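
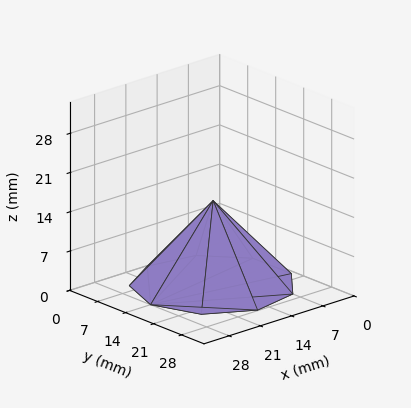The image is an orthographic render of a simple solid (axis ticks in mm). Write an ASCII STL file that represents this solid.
Reading the render: the shape is a regular 9-sided pyramid, base circumscribed radius ≈ 14 mm, apex at z ≈ 15 mm (dimensions read to the nearest mm from the axis ticks). For the STL, each face is triangulated and given an outward normal.

solid part
  facet normal 0.0000 0.0000 -1.0000
    outer loop
      vertex 16.4 27.8 0.0
      vertex 24.7 23.0 0.0
      vertex 28.0 14.0 0.0
    endloop
  endfacet
  facet normal 0.0000 0.0000 -1.0000
    outer loop
      vertex 7.0 26.1 0.0
      vertex 16.4 27.8 0.0
      vertex 28.0 14.0 0.0
    endloop
  endfacet
  facet normal 0.0000 0.0000 -1.0000
    outer loop
      vertex 0.8 18.8 0.0
      vertex 7.0 26.1 0.0
      vertex 28.0 14.0 0.0
    endloop
  endfacet
  facet normal 0.0000 0.0000 -1.0000
    outer loop
      vertex 0.8 9.2 0.0
      vertex 0.8 18.8 0.0
      vertex 28.0 14.0 0.0
    endloop
  endfacet
  facet normal 0.0000 0.0000 -1.0000
    outer loop
      vertex 7.0 1.9 0.0
      vertex 0.8 9.2 0.0
      vertex 28.0 14.0 0.0
    endloop
  endfacet
  facet normal 0.0000 0.0000 -1.0000
    outer loop
      vertex 16.4 0.2 0.0
      vertex 7.0 1.9 0.0
      vertex 28.0 14.0 0.0
    endloop
  endfacet
  facet normal 0.0000 0.0000 -1.0000
    outer loop
      vertex 24.7 5.0 0.0
      vertex 16.4 0.2 0.0
      vertex 28.0 14.0 0.0
    endloop
  endfacet
  facet normal 0.7061 0.2589 0.6591
    outer loop
      vertex 28.0 14.0 0.0
      vertex 24.7 23.0 0.0
      vertex 14.0 14.0 15.0
    endloop
  endfacet
  facet normal 0.3765 0.6510 0.6591
    outer loop
      vertex 24.7 23.0 0.0
      vertex 16.4 27.8 0.0
      vertex 14.0 14.0 15.0
    endloop
  endfacet
  facet normal -0.1338 0.7399 0.6593
    outer loop
      vertex 16.4 27.8 0.0
      vertex 7.0 26.1 0.0
      vertex 14.0 14.0 15.0
    endloop
  endfacet
  facet normal -0.5728 0.4865 0.6597
    outer loop
      vertex 7.0 26.1 0.0
      vertex 0.8 18.8 0.0
      vertex 14.0 14.0 15.0
    endloop
  endfacet
  facet normal -0.7507 0.0000 0.6606
    outer loop
      vertex 0.8 18.8 0.0
      vertex 0.8 9.2 0.0
      vertex 14.0 14.0 15.0
    endloop
  endfacet
  facet normal -0.5728 -0.4865 0.6597
    outer loop
      vertex 0.8 9.2 0.0
      vertex 7.0 1.9 0.0
      vertex 14.0 14.0 15.0
    endloop
  endfacet
  facet normal -0.1338 -0.7399 0.6593
    outer loop
      vertex 7.0 1.9 0.0
      vertex 16.4 0.2 0.0
      vertex 14.0 14.0 15.0
    endloop
  endfacet
  facet normal 0.3765 -0.6510 0.6591
    outer loop
      vertex 16.4 0.2 0.0
      vertex 24.7 5.0 0.0
      vertex 14.0 14.0 15.0
    endloop
  endfacet
  facet normal 0.7061 -0.2589 0.6591
    outer loop
      vertex 24.7 5.0 0.0
      vertex 28.0 14.0 0.0
      vertex 14.0 14.0 15.0
    endloop
  endfacet
endsolid part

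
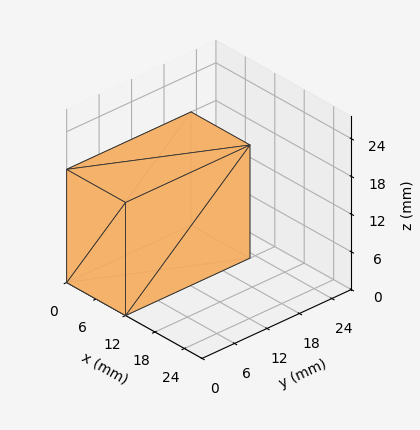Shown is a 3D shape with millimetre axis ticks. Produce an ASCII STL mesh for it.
Reading the render: the shape is a rectangular box, roughly 12 × 23 mm footprint and 18 mm tall (dimensions read to the nearest mm from the axis ticks). For the STL, each face is triangulated and given an outward normal.

solid part
  facet normal 0.0000 0.0000 -1.0000
    outer loop
      vertex 12.000 23.000 0.000
      vertex 12.000 0.000 0.000
      vertex 0.000 0.000 0.000
    endloop
  endfacet
  facet normal 0.0000 0.0000 -1.0000
    outer loop
      vertex 0.000 23.000 0.000
      vertex 12.000 23.000 0.000
      vertex 0.000 0.000 0.000
    endloop
  endfacet
  facet normal 0.0000 0.0000 1.0000
    outer loop
      vertex 0.000 0.000 18.000
      vertex 12.000 0.000 18.000
      vertex 12.000 23.000 18.000
    endloop
  endfacet
  facet normal 0.0000 0.0000 1.0000
    outer loop
      vertex 0.000 0.000 18.000
      vertex 12.000 23.000 18.000
      vertex 0.000 23.000 18.000
    endloop
  endfacet
  facet normal 0.0000 -1.0000 0.0000
    outer loop
      vertex 0.000 0.000 0.000
      vertex 12.000 0.000 0.000
      vertex 12.000 0.000 18.000
    endloop
  endfacet
  facet normal 0.0000 -1.0000 0.0000
    outer loop
      vertex 0.000 0.000 0.000
      vertex 12.000 0.000 18.000
      vertex 0.000 0.000 18.000
    endloop
  endfacet
  facet normal 0.0000 1.0000 0.0000
    outer loop
      vertex 12.000 23.000 18.000
      vertex 12.000 23.000 0.000
      vertex 0.000 23.000 0.000
    endloop
  endfacet
  facet normal 0.0000 1.0000 0.0000
    outer loop
      vertex 0.000 23.000 18.000
      vertex 12.000 23.000 18.000
      vertex 0.000 23.000 0.000
    endloop
  endfacet
  facet normal -1.0000 0.0000 0.0000
    outer loop
      vertex 0.000 23.000 18.000
      vertex 0.000 23.000 0.000
      vertex 0.000 0.000 0.000
    endloop
  endfacet
  facet normal -1.0000 0.0000 0.0000
    outer loop
      vertex 0.000 0.000 18.000
      vertex 0.000 23.000 18.000
      vertex 0.000 0.000 0.000
    endloop
  endfacet
  facet normal 1.0000 0.0000 0.0000
    outer loop
      vertex 12.000 0.000 0.000
      vertex 12.000 23.000 0.000
      vertex 12.000 23.000 18.000
    endloop
  endfacet
  facet normal 1.0000 0.0000 0.0000
    outer loop
      vertex 12.000 0.000 0.000
      vertex 12.000 23.000 18.000
      vertex 12.000 0.000 18.000
    endloop
  endfacet
endsolid part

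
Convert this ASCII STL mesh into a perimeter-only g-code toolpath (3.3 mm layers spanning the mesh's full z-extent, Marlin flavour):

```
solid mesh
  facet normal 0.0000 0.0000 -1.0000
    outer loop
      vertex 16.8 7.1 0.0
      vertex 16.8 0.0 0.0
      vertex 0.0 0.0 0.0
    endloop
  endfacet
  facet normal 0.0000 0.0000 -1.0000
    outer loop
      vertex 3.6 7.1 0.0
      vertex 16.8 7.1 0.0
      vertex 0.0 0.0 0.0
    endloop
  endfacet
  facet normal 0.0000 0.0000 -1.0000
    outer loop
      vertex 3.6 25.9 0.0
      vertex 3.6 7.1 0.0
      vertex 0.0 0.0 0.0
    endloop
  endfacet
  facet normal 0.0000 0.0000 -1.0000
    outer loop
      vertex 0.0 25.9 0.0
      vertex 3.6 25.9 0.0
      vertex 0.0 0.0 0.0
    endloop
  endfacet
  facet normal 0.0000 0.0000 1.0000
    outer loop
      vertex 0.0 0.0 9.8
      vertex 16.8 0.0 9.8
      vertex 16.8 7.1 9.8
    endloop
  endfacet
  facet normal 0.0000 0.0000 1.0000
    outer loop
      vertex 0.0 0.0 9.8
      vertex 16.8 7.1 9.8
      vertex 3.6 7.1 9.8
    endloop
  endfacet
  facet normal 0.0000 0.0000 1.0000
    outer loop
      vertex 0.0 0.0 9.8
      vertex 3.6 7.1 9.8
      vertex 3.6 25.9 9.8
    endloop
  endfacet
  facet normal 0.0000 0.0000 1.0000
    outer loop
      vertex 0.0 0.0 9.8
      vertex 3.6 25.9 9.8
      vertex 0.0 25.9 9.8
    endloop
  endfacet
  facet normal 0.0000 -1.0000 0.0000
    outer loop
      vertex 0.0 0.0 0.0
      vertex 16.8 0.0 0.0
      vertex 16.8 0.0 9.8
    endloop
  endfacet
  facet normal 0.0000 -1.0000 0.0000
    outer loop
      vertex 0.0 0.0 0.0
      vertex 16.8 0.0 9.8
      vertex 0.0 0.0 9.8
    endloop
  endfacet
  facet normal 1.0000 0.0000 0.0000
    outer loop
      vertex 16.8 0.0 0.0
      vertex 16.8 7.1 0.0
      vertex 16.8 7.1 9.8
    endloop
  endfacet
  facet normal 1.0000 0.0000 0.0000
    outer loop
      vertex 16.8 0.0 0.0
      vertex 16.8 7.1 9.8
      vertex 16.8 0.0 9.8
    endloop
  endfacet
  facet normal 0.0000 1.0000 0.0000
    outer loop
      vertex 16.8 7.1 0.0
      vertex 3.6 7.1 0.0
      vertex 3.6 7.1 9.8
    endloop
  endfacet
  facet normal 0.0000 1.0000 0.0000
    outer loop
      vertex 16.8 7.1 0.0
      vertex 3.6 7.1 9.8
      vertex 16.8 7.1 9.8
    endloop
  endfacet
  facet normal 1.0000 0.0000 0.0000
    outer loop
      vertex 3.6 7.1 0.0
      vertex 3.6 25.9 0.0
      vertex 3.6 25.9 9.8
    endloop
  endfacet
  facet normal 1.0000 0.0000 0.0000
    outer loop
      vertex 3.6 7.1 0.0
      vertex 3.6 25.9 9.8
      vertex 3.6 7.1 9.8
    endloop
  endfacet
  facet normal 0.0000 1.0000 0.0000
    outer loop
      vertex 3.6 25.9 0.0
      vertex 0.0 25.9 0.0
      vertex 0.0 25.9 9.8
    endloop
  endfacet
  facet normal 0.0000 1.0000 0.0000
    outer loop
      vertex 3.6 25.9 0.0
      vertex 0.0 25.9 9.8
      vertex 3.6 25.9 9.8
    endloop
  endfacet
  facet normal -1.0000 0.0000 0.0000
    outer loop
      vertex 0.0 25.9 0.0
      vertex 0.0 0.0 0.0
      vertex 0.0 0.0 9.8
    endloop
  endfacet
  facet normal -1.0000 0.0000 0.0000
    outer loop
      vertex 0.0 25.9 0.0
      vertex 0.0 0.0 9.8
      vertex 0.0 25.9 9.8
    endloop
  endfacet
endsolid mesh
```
; perimeter-only toolpath
G21 ; units = mm
G90 ; absolute positioning
G28 ; home
; layer 1
G0 Z3.3
G0 X0.0 Y0.0
G1 X16.8 Y0.0
G1 X16.8 Y7.1
G1 X3.6 Y7.1
G1 X3.6 Y25.9
G1 X0.0 Y25.9
G1 X0.0 Y0.0
; layer 2
G0 Z6.5
G0 X0.0 Y0.0
G1 X16.8 Y0.0
G1 X16.8 Y7.1
G1 X3.6 Y7.1
G1 X3.6 Y25.9
G1 X0.0 Y25.9
G1 X0.0 Y0.0
; layer 3
G0 Z9.8
G0 X0.0 Y0.0
G1 X16.8 Y0.0
G1 X16.8 Y7.1
G1 X3.6 Y7.1
G1 X3.6 Y25.9
G1 X0.0 Y25.9
G1 X0.0 Y0.0
M2 ; end

The solid is an L-shaped prism: outer 16.8 × 25.9 mm, arm thicknesses ≈ 7.1 mm (horizontal) and 3.6 mm (vertical), extruded 9.8 mm in z. Slicing at Δz = 3.3 mm — 3 equal slices spanning the solid's height, so layer i sits at z = i·h/3 — gives 3 non-empty perimeters. Each is a 6-segment closed polygon; G0 lifts to the layer z and rapids to the start vertex, then G1 traces the edges.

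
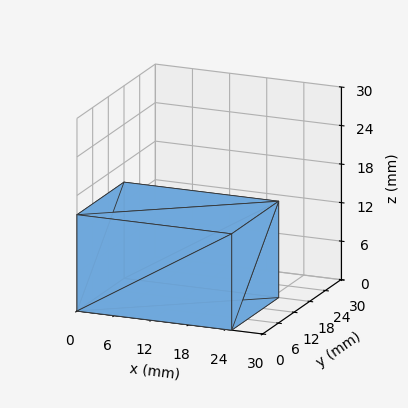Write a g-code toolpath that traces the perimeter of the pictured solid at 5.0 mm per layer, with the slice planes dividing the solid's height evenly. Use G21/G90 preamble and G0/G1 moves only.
Reading the render: the shape is a rectangular box, roughly 25 × 18 mm footprint and 15 mm tall (dimensions read to the nearest mm from the axis ticks). For the g-code, the solid's height is divided into equal slices at the stated Δz and each level perimeter traced with G1 moves after a G0 lift.

; perimeter-only toolpath
G21 ; units = mm
G90 ; absolute positioning
G28 ; home
; layer 1
G0 Z5.0
G0 X0.0 Y0.0
G1 X25.0 Y0.0
G1 X25.0 Y18.0
G1 X0.0 Y18.0
G1 X0.0 Y0.0
; layer 2
G0 Z10.0
G0 X0.0 Y0.0
G1 X25.0 Y0.0
G1 X25.0 Y18.0
G1 X0.0 Y18.0
G1 X0.0 Y0.0
; layer 3
G0 Z15.0
G0 X0.0 Y0.0
G1 X25.0 Y0.0
G1 X25.0 Y18.0
G1 X0.0 Y18.0
G1 X0.0 Y0.0
M2 ; end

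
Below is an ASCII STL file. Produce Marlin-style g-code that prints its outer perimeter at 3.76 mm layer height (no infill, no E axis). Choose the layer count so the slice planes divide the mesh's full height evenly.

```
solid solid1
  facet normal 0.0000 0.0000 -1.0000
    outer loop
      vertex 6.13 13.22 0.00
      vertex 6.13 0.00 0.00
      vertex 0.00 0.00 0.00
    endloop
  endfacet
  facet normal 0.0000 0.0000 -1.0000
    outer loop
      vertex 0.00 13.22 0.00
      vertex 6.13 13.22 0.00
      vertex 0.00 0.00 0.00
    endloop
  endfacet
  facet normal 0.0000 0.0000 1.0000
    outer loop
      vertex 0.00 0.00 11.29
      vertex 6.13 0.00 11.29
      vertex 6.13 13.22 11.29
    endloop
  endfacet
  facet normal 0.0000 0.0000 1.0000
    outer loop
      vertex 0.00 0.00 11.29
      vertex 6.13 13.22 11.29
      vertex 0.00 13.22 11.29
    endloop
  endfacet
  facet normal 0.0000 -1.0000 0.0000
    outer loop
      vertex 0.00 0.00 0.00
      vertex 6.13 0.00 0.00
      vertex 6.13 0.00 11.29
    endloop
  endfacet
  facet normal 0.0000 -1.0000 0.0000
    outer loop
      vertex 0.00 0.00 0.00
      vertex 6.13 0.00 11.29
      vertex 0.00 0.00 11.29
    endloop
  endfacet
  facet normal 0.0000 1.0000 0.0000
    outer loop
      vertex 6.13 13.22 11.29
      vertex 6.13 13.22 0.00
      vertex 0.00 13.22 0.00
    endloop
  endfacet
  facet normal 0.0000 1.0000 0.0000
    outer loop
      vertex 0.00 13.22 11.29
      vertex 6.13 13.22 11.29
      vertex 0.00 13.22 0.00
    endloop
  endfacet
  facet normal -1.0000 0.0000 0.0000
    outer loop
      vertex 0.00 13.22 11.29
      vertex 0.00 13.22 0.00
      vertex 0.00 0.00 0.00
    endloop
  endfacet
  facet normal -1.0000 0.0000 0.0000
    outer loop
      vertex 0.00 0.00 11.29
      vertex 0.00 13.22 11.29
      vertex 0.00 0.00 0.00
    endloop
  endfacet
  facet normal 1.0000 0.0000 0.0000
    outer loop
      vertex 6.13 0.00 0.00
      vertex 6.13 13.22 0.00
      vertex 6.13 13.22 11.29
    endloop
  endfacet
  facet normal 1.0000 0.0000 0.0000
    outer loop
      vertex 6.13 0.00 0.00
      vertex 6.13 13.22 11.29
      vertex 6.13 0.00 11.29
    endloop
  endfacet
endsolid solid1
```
; perimeter-only toolpath
G21 ; units = mm
G90 ; absolute positioning
G28 ; home
; layer 1
G0 Z3.76
G0 X0.00 Y0.00
G1 X6.13 Y0.00
G1 X6.13 Y13.22
G1 X0.00 Y13.22
G1 X0.00 Y0.00
; layer 2
G0 Z7.53
G0 X0.00 Y0.00
G1 X6.13 Y0.00
G1 X6.13 Y13.22
G1 X0.00 Y13.22
G1 X0.00 Y0.00
; layer 3
G0 Z11.29
G0 X0.00 Y0.00
G1 X6.13 Y0.00
G1 X6.13 Y13.22
G1 X0.00 Y13.22
G1 X0.00 Y0.00
M2 ; end

The solid is a rectangular box, roughly 6.13 × 13.2 mm footprint and 11.3 mm tall. Slicing at Δz = 3.76 mm — 3 equal slices spanning the solid's height, so layer i sits at z = i·h/3 — gives 3 non-empty perimeters. Each is a 4-segment closed polygon; G0 lifts to the layer z and rapids to the start vertex, then G1 traces the edges.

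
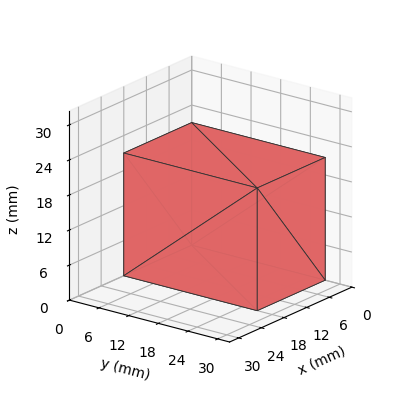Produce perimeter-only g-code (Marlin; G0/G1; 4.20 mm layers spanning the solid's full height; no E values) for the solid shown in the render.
Reading the render: the shape is a rectangular box, roughly 18 × 27 mm footprint and 21 mm tall (dimensions read to the nearest mm from the axis ticks). For the g-code, the solid's height is divided into equal slices at the stated Δz and each level perimeter traced with G1 moves after a G0 lift.

; perimeter-only toolpath
G21 ; units = mm
G90 ; absolute positioning
G28 ; home
; layer 1
G0 Z4.20
G0 X0.00 Y0.00
G1 X18.00 Y0.00
G1 X18.00 Y27.00
G1 X0.00 Y27.00
G1 X0.00 Y0.00
; layer 2
G0 Z8.40
G0 X0.00 Y0.00
G1 X18.00 Y0.00
G1 X18.00 Y27.00
G1 X0.00 Y27.00
G1 X0.00 Y0.00
; layer 3
G0 Z12.60
G0 X0.00 Y0.00
G1 X18.00 Y0.00
G1 X18.00 Y27.00
G1 X0.00 Y27.00
G1 X0.00 Y0.00
; layer 4
G0 Z16.80
G0 X0.00 Y0.00
G1 X18.00 Y0.00
G1 X18.00 Y27.00
G1 X0.00 Y27.00
G1 X0.00 Y0.00
; layer 5
G0 Z21.00
G0 X0.00 Y0.00
G1 X18.00 Y0.00
G1 X18.00 Y27.00
G1 X0.00 Y27.00
G1 X0.00 Y0.00
M2 ; end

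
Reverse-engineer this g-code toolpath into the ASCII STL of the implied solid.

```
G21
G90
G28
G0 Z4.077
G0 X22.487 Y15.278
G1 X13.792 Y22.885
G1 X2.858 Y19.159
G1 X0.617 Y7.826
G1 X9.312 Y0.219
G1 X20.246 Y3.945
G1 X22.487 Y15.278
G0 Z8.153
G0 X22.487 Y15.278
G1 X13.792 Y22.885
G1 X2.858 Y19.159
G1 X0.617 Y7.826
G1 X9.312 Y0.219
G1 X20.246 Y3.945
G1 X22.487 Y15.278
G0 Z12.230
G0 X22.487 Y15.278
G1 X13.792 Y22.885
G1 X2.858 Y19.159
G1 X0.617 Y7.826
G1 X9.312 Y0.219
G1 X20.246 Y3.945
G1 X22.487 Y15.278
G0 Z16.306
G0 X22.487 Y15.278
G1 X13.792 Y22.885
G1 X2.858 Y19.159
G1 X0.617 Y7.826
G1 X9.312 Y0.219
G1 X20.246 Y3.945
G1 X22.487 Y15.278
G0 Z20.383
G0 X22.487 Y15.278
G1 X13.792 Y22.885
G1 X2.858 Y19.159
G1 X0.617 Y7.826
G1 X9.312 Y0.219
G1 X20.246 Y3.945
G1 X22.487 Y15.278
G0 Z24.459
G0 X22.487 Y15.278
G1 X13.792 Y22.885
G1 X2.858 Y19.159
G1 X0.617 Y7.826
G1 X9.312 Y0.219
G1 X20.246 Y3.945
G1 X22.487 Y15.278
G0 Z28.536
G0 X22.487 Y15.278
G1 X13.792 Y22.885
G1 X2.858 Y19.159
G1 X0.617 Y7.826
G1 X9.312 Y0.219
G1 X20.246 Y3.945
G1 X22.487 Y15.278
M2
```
solid part
  facet normal 0.0000 0.0000 -1.0000
    outer loop
      vertex 2.858 19.159 0.000
      vertex 13.792 22.885 0.000
      vertex 22.487 15.278 0.000
    endloop
  endfacet
  facet normal 0.0000 0.0000 -1.0000
    outer loop
      vertex 0.617 7.826 0.000
      vertex 2.858 19.159 0.000
      vertex 22.487 15.278 0.000
    endloop
  endfacet
  facet normal 0.0000 0.0000 -1.0000
    outer loop
      vertex 9.312 0.219 0.000
      vertex 0.617 7.826 0.000
      vertex 22.487 15.278 0.000
    endloop
  endfacet
  facet normal 0.0000 0.0000 -1.0000
    outer loop
      vertex 20.246 3.945 0.000
      vertex 9.312 0.219 0.000
      vertex 22.487 15.278 0.000
    endloop
  endfacet
  facet normal 0.0000 0.0000 1.0000
    outer loop
      vertex 22.487 15.278 28.536
      vertex 13.792 22.885 28.536
      vertex 2.858 19.159 28.536
    endloop
  endfacet
  facet normal 0.0000 0.0000 1.0000
    outer loop
      vertex 22.487 15.278 28.536
      vertex 2.858 19.159 28.536
      vertex 0.617 7.826 28.536
    endloop
  endfacet
  facet normal 0.0000 0.0000 1.0000
    outer loop
      vertex 22.487 15.278 28.536
      vertex 0.617 7.826 28.536
      vertex 9.312 0.219 28.536
    endloop
  endfacet
  facet normal 0.0000 0.0000 1.0000
    outer loop
      vertex 22.487 15.278 28.536
      vertex 9.312 0.219 28.536
      vertex 20.246 3.945 28.536
    endloop
  endfacet
  facet normal 0.6584 0.7526 0.0000
    outer loop
      vertex 22.487 15.278 0.000
      vertex 13.792 22.885 0.000
      vertex 13.792 22.885 28.536
    endloop
  endfacet
  facet normal 0.6584 0.7526 0.0000
    outer loop
      vertex 22.487 15.278 0.000
      vertex 13.792 22.885 28.536
      vertex 22.487 15.278 28.536
    endloop
  endfacet
  facet normal -0.3226 0.9465 0.0000
    outer loop
      vertex 13.792 22.885 0.000
      vertex 2.858 19.159 0.000
      vertex 2.858 19.159 28.536
    endloop
  endfacet
  facet normal -0.3226 0.9465 0.0000
    outer loop
      vertex 13.792 22.885 0.000
      vertex 2.858 19.159 28.536
      vertex 13.792 22.885 28.536
    endloop
  endfacet
  facet normal -0.9810 0.1940 0.0000
    outer loop
      vertex 2.858 19.159 0.000
      vertex 0.617 7.826 0.000
      vertex 0.617 7.826 28.536
    endloop
  endfacet
  facet normal -0.9810 0.1940 0.0000
    outer loop
      vertex 2.858 19.159 0.000
      vertex 0.617 7.826 28.536
      vertex 2.858 19.159 28.536
    endloop
  endfacet
  facet normal -0.6584 -0.7526 0.0000
    outer loop
      vertex 0.617 7.826 0.000
      vertex 9.312 0.219 0.000
      vertex 9.312 0.219 28.536
    endloop
  endfacet
  facet normal -0.6584 -0.7526 0.0000
    outer loop
      vertex 0.617 7.826 0.000
      vertex 9.312 0.219 28.536
      vertex 0.617 7.826 28.536
    endloop
  endfacet
  facet normal 0.3226 -0.9465 0.0000
    outer loop
      vertex 9.312 0.219 0.000
      vertex 20.246 3.945 0.000
      vertex 20.246 3.945 28.536
    endloop
  endfacet
  facet normal 0.3226 -0.9465 0.0000
    outer loop
      vertex 9.312 0.219 0.000
      vertex 20.246 3.945 28.536
      vertex 9.312 0.219 28.536
    endloop
  endfacet
  facet normal 0.9810 -0.1940 0.0000
    outer loop
      vertex 20.246 3.945 0.000
      vertex 22.487 15.278 0.000
      vertex 22.487 15.278 28.536
    endloop
  endfacet
  facet normal 0.9810 -0.1940 0.0000
    outer loop
      vertex 20.246 3.945 0.000
      vertex 22.487 15.278 28.536
      vertex 20.246 3.945 28.536
    endloop
  endfacet
endsolid part

The G0 Z moves step by Δz≈4.077 mm. Every layer's G1 loop is the same polygon, so the solid is a straight extrusion of it from z=0 to z≈28.5. Closing with flat bottom and top caps and triangulating gives 20 facets — a regular 6-sided prism (a cylinder approximated with 6 flat sides), circumscribed radius ≈ 11.6 mm, height ≈ 28.5 mm.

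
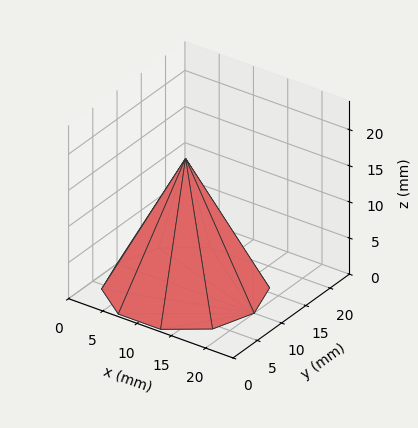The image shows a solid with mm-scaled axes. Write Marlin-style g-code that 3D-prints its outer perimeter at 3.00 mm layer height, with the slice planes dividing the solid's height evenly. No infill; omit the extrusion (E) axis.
Reading the render: the shape is a regular 10-sided pyramid, base circumscribed radius ≈ 10 mm, apex at z ≈ 18 mm (dimensions read to the nearest mm from the axis ticks). For the g-code, the solid's height is divided into equal slices at the stated Δz and each level perimeter traced with G1 moves after a G0 lift.

; perimeter-only toolpath
G21 ; units = mm
G90 ; absolute positioning
G28 ; home
; layer 1
G0 Z3.00
G0 X18.33 Y10.00
G1 X16.74 Y14.90
G1 X12.57 Y17.93
G1 X7.42 Y17.93
G1 X3.26 Y14.90
G1 X1.67 Y10.00
G1 X3.26 Y5.10
G1 X7.42 Y2.07
G1 X12.57 Y2.07
G1 X16.74 Y5.10
G1 X18.33 Y10.00
; layer 2
G0 Z6.00
G0 X16.67 Y10.00
G1 X15.39 Y13.92
G1 X12.06 Y16.34
G1 X7.94 Y16.34
G1 X4.61 Y13.92
G1 X3.33 Y10.00
G1 X4.61 Y6.08
G1 X7.94 Y3.66
G1 X12.06 Y3.66
G1 X15.39 Y6.08
G1 X16.67 Y10.00
; layer 3
G0 Z9.00
G0 X15.00 Y10.00
G1 X14.04 Y12.94
G1 X11.54 Y14.76
G1 X8.46 Y14.76
G1 X5.96 Y12.94
G1 X5.00 Y10.00
G1 X5.96 Y7.06
G1 X8.46 Y5.25
G1 X11.54 Y5.25
G1 X14.04 Y7.06
G1 X15.00 Y10.00
; layer 4
G0 Z12.00
G0 X13.33 Y10.00
G1 X12.70 Y11.96
G1 X11.03 Y13.17
G1 X8.97 Y13.17
G1 X7.30 Y11.96
G1 X6.67 Y10.00
G1 X7.30 Y8.04
G1 X8.97 Y6.83
G1 X11.03 Y6.83
G1 X12.70 Y8.04
G1 X13.33 Y10.00
; layer 5
G0 Z15.00
G0 X11.67 Y10.00
G1 X11.35 Y10.98
G1 X10.52 Y11.59
G1 X9.48 Y11.59
G1 X8.65 Y10.98
G1 X8.33 Y10.00
G1 X8.65 Y9.02
G1 X9.48 Y8.42
G1 X10.52 Y8.42
G1 X11.35 Y9.02
G1 X11.67 Y10.00
M2 ; end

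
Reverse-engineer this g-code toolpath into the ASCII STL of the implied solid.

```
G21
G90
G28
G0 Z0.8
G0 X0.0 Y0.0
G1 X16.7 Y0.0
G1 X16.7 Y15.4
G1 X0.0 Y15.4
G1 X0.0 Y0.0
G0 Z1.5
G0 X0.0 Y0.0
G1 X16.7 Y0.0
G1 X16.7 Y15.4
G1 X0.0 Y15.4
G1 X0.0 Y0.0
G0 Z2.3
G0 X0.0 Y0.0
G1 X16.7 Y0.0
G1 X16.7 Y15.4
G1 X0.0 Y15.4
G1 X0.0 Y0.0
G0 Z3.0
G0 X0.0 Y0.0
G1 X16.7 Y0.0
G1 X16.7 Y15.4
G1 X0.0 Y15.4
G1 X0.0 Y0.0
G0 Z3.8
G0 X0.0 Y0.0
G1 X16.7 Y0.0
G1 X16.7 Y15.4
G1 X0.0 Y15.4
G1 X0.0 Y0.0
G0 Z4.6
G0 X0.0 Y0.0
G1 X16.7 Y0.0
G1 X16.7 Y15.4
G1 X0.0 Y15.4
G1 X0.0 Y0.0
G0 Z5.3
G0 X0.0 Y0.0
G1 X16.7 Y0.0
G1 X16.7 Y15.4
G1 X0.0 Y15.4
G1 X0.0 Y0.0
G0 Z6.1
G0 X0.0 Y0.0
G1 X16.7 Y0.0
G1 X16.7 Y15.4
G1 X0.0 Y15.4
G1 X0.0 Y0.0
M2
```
solid part
  facet normal 0.0000 0.0000 -1.0000
    outer loop
      vertex 16.7 15.4 0.0
      vertex 16.7 0.0 0.0
      vertex 0.0 0.0 0.0
    endloop
  endfacet
  facet normal 0.0000 0.0000 -1.0000
    outer loop
      vertex 0.0 15.4 0.0
      vertex 16.7 15.4 0.0
      vertex 0.0 0.0 0.0
    endloop
  endfacet
  facet normal 0.0000 0.0000 1.0000
    outer loop
      vertex 0.0 0.0 6.1
      vertex 16.7 0.0 6.1
      vertex 16.7 15.4 6.1
    endloop
  endfacet
  facet normal 0.0000 0.0000 1.0000
    outer loop
      vertex 0.0 0.0 6.1
      vertex 16.7 15.4 6.1
      vertex 0.0 15.4 6.1
    endloop
  endfacet
  facet normal 0.0000 -1.0000 0.0000
    outer loop
      vertex 0.0 0.0 0.0
      vertex 16.7 0.0 0.0
      vertex 16.7 0.0 6.1
    endloop
  endfacet
  facet normal 0.0000 -1.0000 0.0000
    outer loop
      vertex 0.0 0.0 0.0
      vertex 16.7 0.0 6.1
      vertex 0.0 0.0 6.1
    endloop
  endfacet
  facet normal 0.0000 1.0000 0.0000
    outer loop
      vertex 16.7 15.4 6.1
      vertex 16.7 15.4 0.0
      vertex 0.0 15.4 0.0
    endloop
  endfacet
  facet normal 0.0000 1.0000 0.0000
    outer loop
      vertex 0.0 15.4 6.1
      vertex 16.7 15.4 6.1
      vertex 0.0 15.4 0.0
    endloop
  endfacet
  facet normal -1.0000 0.0000 0.0000
    outer loop
      vertex 0.0 15.4 6.1
      vertex 0.0 15.4 0.0
      vertex 0.0 0.0 0.0
    endloop
  endfacet
  facet normal -1.0000 0.0000 0.0000
    outer loop
      vertex 0.0 0.0 6.1
      vertex 0.0 15.4 6.1
      vertex 0.0 0.0 0.0
    endloop
  endfacet
  facet normal 1.0000 0.0000 0.0000
    outer loop
      vertex 16.7 0.0 0.0
      vertex 16.7 15.4 0.0
      vertex 16.7 15.4 6.1
    endloop
  endfacet
  facet normal 1.0000 0.0000 0.0000
    outer loop
      vertex 16.7 0.0 0.0
      vertex 16.7 15.4 6.1
      vertex 16.7 0.0 6.1
    endloop
  endfacet
endsolid part

The G0 Z moves step by Δz≈0.8 mm. Every layer's G1 loop is the same polygon, so the solid is a straight extrusion of it from z=0 to z≈6.1. Closing with flat bottom and top caps and triangulating gives 12 facets — a rectangular box, roughly 16.7 × 15.4 mm footprint and 6.1 mm tall.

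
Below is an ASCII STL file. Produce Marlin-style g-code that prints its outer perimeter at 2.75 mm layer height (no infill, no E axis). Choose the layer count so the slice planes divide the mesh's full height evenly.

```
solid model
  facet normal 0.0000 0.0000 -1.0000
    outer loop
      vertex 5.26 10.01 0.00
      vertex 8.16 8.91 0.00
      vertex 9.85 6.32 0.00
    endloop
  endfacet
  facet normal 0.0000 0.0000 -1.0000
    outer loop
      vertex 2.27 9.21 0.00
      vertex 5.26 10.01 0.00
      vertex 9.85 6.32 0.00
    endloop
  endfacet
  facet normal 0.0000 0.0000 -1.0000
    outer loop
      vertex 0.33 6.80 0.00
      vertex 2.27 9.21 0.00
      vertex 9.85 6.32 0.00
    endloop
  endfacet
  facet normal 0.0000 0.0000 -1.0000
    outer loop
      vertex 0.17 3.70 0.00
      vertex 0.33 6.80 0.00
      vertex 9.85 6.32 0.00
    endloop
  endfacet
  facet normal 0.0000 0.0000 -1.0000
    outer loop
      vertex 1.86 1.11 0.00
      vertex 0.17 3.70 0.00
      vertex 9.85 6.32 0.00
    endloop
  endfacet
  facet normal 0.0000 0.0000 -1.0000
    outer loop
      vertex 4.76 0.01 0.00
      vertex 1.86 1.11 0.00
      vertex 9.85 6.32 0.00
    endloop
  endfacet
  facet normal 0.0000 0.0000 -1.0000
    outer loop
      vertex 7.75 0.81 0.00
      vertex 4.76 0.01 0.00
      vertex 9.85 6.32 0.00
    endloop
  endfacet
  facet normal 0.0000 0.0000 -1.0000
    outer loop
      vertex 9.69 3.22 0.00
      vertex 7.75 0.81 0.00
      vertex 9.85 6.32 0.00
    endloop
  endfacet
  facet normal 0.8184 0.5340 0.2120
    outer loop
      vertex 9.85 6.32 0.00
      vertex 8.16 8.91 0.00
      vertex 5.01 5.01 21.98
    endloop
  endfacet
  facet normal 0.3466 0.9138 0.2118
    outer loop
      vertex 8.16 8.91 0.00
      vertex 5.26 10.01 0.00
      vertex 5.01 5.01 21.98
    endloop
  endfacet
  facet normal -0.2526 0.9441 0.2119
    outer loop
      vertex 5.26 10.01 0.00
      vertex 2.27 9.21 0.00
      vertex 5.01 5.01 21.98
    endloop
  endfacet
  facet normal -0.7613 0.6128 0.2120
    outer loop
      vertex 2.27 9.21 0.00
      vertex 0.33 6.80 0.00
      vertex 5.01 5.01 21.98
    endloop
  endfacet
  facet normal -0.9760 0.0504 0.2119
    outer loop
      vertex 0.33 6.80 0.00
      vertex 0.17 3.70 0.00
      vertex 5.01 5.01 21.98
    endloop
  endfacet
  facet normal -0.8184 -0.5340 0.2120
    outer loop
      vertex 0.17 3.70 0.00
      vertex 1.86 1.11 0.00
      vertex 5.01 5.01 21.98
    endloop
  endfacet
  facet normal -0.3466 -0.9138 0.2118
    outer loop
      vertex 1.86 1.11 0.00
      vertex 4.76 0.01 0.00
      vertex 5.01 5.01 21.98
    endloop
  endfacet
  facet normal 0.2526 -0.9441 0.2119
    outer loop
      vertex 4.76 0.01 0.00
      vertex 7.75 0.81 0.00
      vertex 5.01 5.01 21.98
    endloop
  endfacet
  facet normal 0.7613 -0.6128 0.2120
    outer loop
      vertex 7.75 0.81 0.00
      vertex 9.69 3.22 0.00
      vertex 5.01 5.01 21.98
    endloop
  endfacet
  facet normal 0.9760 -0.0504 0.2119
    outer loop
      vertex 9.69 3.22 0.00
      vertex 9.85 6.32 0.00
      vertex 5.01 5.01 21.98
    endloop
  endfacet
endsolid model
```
; perimeter-only toolpath
G21 ; units = mm
G90 ; absolute positioning
G28 ; home
; layer 1
G0 Z2.75
G0 X9.25 Y6.16
G1 X7.77 Y8.42
G1 X5.23 Y9.38
G1 X2.61 Y8.69
G1 X0.92 Y6.58
G1 X0.78 Y3.86
G1 X2.25 Y1.60
G1 X4.79 Y0.64
G1 X7.41 Y1.33
G1 X9.11 Y3.44
G1 X9.25 Y6.16
; layer 2
G0 Z5.50
G0 X8.64 Y5.99
G1 X7.37 Y7.94
G1 X5.20 Y8.76
G1 X2.96 Y8.16
G1 X1.50 Y6.35
G1 X1.38 Y4.03
G1 X2.65 Y2.08
G1 X4.82 Y1.26
G1 X7.06 Y1.86
G1 X8.52 Y3.67
G1 X8.64 Y5.99
; layer 3
G0 Z8.24
G0 X8.04 Y5.83
G1 X6.98 Y7.45
G1 X5.17 Y8.13
G1 X3.30 Y7.64
G1 X2.08 Y6.13
G1 X1.98 Y4.19
G1 X3.04 Y2.57
G1 X4.85 Y1.89
G1 X6.72 Y2.38
G1 X7.93 Y3.89
G1 X8.04 Y5.83
; layer 4
G0 Z10.99
G0 X7.43 Y5.67
G1 X6.58 Y6.96
G1 X5.13 Y7.51
G1 X3.64 Y7.11
G1 X2.67 Y5.90
G1 X2.59 Y4.36
G1 X3.44 Y3.06
G1 X4.88 Y2.51
G1 X6.38 Y2.91
G1 X7.35 Y4.12
G1 X7.43 Y5.67
; layer 5
G0 Z13.74
G0 X6.82 Y5.50
G1 X6.19 Y6.47
G1 X5.10 Y6.88
G1 X3.98 Y6.58
G1 X3.25 Y5.68
G1 X3.19 Y4.52
G1 X3.83 Y3.55
G1 X4.92 Y3.13
G1 X6.04 Y3.43
G1 X6.76 Y4.34
G1 X6.82 Y5.50
; layer 6
G0 Z16.48
G0 X6.22 Y5.34
G1 X5.80 Y5.98
G1 X5.07 Y6.26
G1 X4.33 Y6.06
G1 X3.84 Y5.46
G1 X3.80 Y4.68
G1 X4.22 Y4.04
G1 X4.95 Y3.76
G1 X5.70 Y3.96
G1 X6.18 Y4.56
G1 X6.22 Y5.34
; layer 7
G0 Z19.23
G0 X5.61 Y5.17
G1 X5.40 Y5.50
G1 X5.04 Y5.63
G1 X4.67 Y5.53
G1 X4.42 Y5.23
G1 X4.41 Y4.85
G1 X4.62 Y4.52
G1 X4.98 Y4.38
G1 X5.35 Y4.49
G1 X5.59 Y4.79
G1 X5.61 Y5.17
M2 ; end

The solid is a regular 10-sided pyramid, base circumscribed radius ≈ 5.01 mm, apex at z ≈ 22 mm. Slicing at Δz = 2.75 mm — 8 equal slices spanning the solid's height, so layer i sits at z = i·h/8 — gives 7 non-empty perimeters. Each is a 10-segment closed polygon; G0 lifts to the layer z and rapids to the start vertex, then G1 traces the edges. The cross-section shrinks linearly with z (the slice at the apex is degenerate and omitted).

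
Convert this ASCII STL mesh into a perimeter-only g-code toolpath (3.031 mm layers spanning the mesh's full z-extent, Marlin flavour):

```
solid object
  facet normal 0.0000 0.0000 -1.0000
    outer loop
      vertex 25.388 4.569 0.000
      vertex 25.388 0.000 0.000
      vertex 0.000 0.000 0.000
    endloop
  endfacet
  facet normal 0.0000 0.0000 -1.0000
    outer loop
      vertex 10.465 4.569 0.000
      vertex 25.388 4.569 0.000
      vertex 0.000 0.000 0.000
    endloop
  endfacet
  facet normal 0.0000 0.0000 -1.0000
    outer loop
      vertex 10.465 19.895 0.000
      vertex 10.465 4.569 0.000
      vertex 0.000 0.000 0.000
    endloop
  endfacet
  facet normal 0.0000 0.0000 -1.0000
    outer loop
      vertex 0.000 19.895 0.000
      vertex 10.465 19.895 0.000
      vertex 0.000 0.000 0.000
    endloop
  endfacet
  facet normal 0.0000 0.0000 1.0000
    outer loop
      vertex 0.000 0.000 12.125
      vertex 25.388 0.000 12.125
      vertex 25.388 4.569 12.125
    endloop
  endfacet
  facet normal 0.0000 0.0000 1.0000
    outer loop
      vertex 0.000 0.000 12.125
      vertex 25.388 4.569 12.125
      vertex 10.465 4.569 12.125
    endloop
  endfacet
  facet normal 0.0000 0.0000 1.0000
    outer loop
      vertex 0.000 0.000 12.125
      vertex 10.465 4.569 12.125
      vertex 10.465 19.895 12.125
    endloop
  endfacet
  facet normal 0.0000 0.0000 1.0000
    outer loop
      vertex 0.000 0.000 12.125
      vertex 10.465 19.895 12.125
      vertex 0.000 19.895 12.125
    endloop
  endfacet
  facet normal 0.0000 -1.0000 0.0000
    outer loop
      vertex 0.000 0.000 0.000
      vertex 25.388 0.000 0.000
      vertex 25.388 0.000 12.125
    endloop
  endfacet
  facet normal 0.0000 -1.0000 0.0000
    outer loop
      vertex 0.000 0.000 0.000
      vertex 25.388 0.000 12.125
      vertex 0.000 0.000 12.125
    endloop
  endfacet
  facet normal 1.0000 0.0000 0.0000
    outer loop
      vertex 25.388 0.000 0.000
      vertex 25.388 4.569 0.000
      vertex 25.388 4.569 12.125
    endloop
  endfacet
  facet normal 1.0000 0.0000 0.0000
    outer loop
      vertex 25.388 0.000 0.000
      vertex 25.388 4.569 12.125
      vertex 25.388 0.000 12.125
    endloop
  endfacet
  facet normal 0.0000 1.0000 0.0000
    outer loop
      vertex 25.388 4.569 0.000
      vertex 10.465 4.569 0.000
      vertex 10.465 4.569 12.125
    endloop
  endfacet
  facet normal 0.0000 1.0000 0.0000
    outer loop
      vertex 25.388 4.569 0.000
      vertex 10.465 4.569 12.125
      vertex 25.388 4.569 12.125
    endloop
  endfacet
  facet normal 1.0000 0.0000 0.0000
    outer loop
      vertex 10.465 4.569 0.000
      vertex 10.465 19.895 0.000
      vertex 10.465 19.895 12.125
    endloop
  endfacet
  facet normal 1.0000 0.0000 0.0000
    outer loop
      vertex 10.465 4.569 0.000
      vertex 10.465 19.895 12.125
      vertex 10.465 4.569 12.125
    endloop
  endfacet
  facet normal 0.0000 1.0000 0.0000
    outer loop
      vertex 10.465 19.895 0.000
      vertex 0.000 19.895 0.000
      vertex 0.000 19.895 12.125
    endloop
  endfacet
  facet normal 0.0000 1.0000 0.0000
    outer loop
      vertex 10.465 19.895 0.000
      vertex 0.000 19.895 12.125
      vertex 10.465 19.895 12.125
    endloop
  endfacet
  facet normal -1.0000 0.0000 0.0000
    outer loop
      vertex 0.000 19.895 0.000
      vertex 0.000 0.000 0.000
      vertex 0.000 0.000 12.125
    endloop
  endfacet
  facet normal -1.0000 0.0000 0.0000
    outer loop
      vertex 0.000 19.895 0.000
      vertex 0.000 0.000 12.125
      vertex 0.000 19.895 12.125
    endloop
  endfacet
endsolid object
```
; perimeter-only toolpath
G21 ; units = mm
G90 ; absolute positioning
G28 ; home
; layer 1
G0 Z3.031
G0 X0.000 Y0.000
G1 X25.388 Y0.000
G1 X25.388 Y4.569
G1 X10.465 Y4.569
G1 X10.465 Y19.895
G1 X0.000 Y19.895
G1 X0.000 Y0.000
; layer 2
G0 Z6.062
G0 X0.000 Y0.000
G1 X25.388 Y0.000
G1 X25.388 Y4.569
G1 X10.465 Y4.569
G1 X10.465 Y19.895
G1 X0.000 Y19.895
G1 X0.000 Y0.000
; layer 3
G0 Z9.094
G0 X0.000 Y0.000
G1 X25.388 Y0.000
G1 X25.388 Y4.569
G1 X10.465 Y4.569
G1 X10.465 Y19.895
G1 X0.000 Y19.895
G1 X0.000 Y0.000
; layer 4
G0 Z12.125
G0 X0.000 Y0.000
G1 X25.388 Y0.000
G1 X25.388 Y4.569
G1 X10.465 Y4.569
G1 X10.465 Y19.895
G1 X0.000 Y19.895
G1 X0.000 Y0.000
M2 ; end

The solid is an L-shaped prism: outer 25.4 × 19.9 mm, arm thicknesses ≈ 4.57 mm (horizontal) and 10.5 mm (vertical), extruded 12.1 mm in z. Slicing at Δz = 3.031 mm — 4 equal slices spanning the solid's height, so layer i sits at z = i·h/4 — gives 4 non-empty perimeters. Each is a 6-segment closed polygon; G0 lifts to the layer z and rapids to the start vertex, then G1 traces the edges.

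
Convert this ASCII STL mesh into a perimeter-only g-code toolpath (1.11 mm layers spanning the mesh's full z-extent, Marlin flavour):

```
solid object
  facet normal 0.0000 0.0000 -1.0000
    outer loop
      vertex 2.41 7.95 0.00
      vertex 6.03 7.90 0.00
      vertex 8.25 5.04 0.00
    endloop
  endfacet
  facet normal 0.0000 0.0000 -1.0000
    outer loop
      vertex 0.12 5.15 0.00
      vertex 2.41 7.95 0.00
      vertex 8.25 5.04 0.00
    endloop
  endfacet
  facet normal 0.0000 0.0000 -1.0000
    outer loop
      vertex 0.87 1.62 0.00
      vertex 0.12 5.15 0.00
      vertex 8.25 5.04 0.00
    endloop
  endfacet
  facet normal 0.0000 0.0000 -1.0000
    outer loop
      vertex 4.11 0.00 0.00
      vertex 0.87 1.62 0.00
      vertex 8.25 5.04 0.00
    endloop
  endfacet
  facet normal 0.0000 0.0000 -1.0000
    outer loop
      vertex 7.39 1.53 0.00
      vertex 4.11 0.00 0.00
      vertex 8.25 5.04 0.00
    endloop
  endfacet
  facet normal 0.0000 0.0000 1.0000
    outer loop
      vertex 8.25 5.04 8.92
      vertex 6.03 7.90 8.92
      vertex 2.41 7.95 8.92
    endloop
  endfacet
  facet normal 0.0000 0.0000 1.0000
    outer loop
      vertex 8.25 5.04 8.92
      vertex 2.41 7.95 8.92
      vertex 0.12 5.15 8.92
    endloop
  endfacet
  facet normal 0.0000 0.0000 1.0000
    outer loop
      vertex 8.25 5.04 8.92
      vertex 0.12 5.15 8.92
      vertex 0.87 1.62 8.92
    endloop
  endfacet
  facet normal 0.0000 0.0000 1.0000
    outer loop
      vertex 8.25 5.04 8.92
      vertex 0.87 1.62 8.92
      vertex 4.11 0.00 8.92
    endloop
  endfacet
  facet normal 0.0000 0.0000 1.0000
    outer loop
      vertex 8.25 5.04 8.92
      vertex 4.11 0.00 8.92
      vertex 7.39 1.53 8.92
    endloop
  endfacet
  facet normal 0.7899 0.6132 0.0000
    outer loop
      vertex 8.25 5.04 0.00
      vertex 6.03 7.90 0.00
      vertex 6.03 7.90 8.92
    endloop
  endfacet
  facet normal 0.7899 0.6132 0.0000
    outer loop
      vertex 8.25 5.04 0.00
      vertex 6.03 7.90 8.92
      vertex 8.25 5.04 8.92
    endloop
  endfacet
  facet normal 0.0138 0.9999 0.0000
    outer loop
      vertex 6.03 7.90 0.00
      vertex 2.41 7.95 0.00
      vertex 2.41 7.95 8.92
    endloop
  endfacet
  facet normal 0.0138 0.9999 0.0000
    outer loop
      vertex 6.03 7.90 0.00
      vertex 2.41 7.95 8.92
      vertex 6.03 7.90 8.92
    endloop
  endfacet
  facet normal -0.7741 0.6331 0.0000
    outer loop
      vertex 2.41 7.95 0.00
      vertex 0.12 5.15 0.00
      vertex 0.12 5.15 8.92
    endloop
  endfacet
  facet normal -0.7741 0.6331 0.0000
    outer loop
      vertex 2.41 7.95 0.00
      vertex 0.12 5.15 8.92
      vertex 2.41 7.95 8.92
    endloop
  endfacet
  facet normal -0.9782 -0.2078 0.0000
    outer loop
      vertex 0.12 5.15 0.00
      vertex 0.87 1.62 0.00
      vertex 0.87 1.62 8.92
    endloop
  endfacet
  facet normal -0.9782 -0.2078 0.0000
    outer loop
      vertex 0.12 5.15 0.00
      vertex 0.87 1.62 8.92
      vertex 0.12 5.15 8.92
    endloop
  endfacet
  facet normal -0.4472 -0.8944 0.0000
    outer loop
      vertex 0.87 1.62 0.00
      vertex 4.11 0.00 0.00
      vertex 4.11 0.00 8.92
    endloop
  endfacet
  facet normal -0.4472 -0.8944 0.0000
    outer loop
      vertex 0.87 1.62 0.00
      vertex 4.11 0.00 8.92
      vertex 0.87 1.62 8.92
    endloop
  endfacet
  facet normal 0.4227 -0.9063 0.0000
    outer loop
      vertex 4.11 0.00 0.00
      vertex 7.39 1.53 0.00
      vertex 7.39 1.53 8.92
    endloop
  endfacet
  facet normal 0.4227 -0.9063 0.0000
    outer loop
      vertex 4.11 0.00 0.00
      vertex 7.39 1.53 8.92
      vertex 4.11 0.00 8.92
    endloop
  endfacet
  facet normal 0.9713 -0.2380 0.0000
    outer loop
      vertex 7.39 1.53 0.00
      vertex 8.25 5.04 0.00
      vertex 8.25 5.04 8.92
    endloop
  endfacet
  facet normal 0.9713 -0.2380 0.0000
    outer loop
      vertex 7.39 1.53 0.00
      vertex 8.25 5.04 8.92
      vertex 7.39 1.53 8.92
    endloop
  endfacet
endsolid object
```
; perimeter-only toolpath
G21 ; units = mm
G90 ; absolute positioning
G28 ; home
; layer 1
G0 Z1.11
G0 X8.25 Y5.04
G1 X6.03 Y7.90
G1 X2.41 Y7.95
G1 X0.12 Y5.15
G1 X0.87 Y1.62
G1 X4.11 Y0.00
G1 X7.39 Y1.53
G1 X8.25 Y5.04
; layer 2
G0 Z2.23
G0 X8.25 Y5.04
G1 X6.03 Y7.90
G1 X2.41 Y7.95
G1 X0.12 Y5.15
G1 X0.87 Y1.62
G1 X4.11 Y0.00
G1 X7.39 Y1.53
G1 X8.25 Y5.04
; layer 3
G0 Z3.34
G0 X8.25 Y5.04
G1 X6.03 Y7.90
G1 X2.41 Y7.95
G1 X0.12 Y5.15
G1 X0.87 Y1.62
G1 X4.11 Y0.00
G1 X7.39 Y1.53
G1 X8.25 Y5.04
; layer 4
G0 Z4.46
G0 X8.25 Y5.04
G1 X6.03 Y7.90
G1 X2.41 Y7.95
G1 X0.12 Y5.15
G1 X0.87 Y1.62
G1 X4.11 Y0.00
G1 X7.39 Y1.53
G1 X8.25 Y5.04
; layer 5
G0 Z5.58
G0 X8.25 Y5.04
G1 X6.03 Y7.90
G1 X2.41 Y7.95
G1 X0.12 Y5.15
G1 X0.87 Y1.62
G1 X4.11 Y0.00
G1 X7.39 Y1.53
G1 X8.25 Y5.04
; layer 6
G0 Z6.69
G0 X8.25 Y5.04
G1 X6.03 Y7.90
G1 X2.41 Y7.95
G1 X0.12 Y5.15
G1 X0.87 Y1.62
G1 X4.11 Y0.00
G1 X7.39 Y1.53
G1 X8.25 Y5.04
; layer 7
G0 Z7.80
G0 X8.25 Y5.04
G1 X6.03 Y7.90
G1 X2.41 Y7.95
G1 X0.12 Y5.15
G1 X0.87 Y1.62
G1 X4.11 Y0.00
G1 X7.39 Y1.53
G1 X8.25 Y5.04
; layer 8
G0 Z8.92
G0 X8.25 Y5.04
G1 X6.03 Y7.90
G1 X2.41 Y7.95
G1 X0.12 Y5.15
G1 X0.87 Y1.62
G1 X4.11 Y0.00
G1 X7.39 Y1.53
G1 X8.25 Y5.04
M2 ; end

The solid is a regular 7-sided prism (a cylinder approximated with 7 flat sides), circumscribed radius ≈ 4.17 mm, height ≈ 8.92 mm. Slicing at Δz = 1.11 mm — 8 equal slices spanning the solid's height, so layer i sits at z = i·h/8 — gives 8 non-empty perimeters. Each is a 7-segment closed polygon; G0 lifts to the layer z and rapids to the start vertex, then G1 traces the edges.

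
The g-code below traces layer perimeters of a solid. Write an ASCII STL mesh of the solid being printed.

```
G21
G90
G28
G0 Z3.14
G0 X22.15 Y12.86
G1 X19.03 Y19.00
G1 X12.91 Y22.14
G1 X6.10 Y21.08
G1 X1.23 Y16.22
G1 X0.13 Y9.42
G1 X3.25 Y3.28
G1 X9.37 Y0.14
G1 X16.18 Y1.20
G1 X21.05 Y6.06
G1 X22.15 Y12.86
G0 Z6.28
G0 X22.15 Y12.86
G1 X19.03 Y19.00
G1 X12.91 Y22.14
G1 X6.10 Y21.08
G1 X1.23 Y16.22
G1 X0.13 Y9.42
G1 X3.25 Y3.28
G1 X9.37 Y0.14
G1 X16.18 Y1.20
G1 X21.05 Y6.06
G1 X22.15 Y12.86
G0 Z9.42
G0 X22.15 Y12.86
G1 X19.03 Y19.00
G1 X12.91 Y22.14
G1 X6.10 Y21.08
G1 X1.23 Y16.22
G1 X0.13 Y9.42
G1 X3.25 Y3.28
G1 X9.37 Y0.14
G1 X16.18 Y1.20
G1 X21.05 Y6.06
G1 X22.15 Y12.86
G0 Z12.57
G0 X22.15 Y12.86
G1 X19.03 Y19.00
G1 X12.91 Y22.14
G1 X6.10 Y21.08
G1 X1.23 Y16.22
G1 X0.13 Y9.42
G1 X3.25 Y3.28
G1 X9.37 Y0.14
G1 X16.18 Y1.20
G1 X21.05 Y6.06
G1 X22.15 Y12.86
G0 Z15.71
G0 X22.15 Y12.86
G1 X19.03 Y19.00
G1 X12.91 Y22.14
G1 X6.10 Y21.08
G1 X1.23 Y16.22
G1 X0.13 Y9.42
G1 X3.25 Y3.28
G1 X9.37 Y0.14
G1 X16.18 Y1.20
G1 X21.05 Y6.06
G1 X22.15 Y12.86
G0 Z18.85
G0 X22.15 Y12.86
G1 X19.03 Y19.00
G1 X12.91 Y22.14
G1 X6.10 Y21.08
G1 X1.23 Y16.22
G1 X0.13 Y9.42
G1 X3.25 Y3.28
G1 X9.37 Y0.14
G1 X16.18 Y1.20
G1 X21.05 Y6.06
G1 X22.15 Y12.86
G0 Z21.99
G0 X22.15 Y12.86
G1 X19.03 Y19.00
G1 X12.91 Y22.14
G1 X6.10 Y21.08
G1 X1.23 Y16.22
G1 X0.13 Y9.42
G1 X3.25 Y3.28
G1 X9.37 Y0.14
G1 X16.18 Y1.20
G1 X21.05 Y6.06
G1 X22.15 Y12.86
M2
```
solid part
  facet normal 0.0000 0.0000 -1.0000
    outer loop
      vertex 12.91 22.14 0.00
      vertex 19.03 19.00 0.00
      vertex 22.15 12.86 0.00
    endloop
  endfacet
  facet normal 0.0000 0.0000 -1.0000
    outer loop
      vertex 6.10 21.08 0.00
      vertex 12.91 22.14 0.00
      vertex 22.15 12.86 0.00
    endloop
  endfacet
  facet normal 0.0000 0.0000 -1.0000
    outer loop
      vertex 1.23 16.22 0.00
      vertex 6.10 21.08 0.00
      vertex 22.15 12.86 0.00
    endloop
  endfacet
  facet normal 0.0000 0.0000 -1.0000
    outer loop
      vertex 0.13 9.42 0.00
      vertex 1.23 16.22 0.00
      vertex 22.15 12.86 0.00
    endloop
  endfacet
  facet normal 0.0000 0.0000 -1.0000
    outer loop
      vertex 3.25 3.28 0.00
      vertex 0.13 9.42 0.00
      vertex 22.15 12.86 0.00
    endloop
  endfacet
  facet normal 0.0000 0.0000 -1.0000
    outer loop
      vertex 9.37 0.14 0.00
      vertex 3.25 3.28 0.00
      vertex 22.15 12.86 0.00
    endloop
  endfacet
  facet normal 0.0000 0.0000 -1.0000
    outer loop
      vertex 16.18 1.20 0.00
      vertex 9.37 0.14 0.00
      vertex 22.15 12.86 0.00
    endloop
  endfacet
  facet normal 0.0000 0.0000 -1.0000
    outer loop
      vertex 21.05 6.06 0.00
      vertex 16.18 1.20 0.00
      vertex 22.15 12.86 0.00
    endloop
  endfacet
  facet normal 0.0000 0.0000 1.0000
    outer loop
      vertex 22.15 12.86 21.99
      vertex 19.03 19.00 21.99
      vertex 12.91 22.14 21.99
    endloop
  endfacet
  facet normal 0.0000 0.0000 1.0000
    outer loop
      vertex 22.15 12.86 21.99
      vertex 12.91 22.14 21.99
      vertex 6.10 21.08 21.99
    endloop
  endfacet
  facet normal 0.0000 0.0000 1.0000
    outer loop
      vertex 22.15 12.86 21.99
      vertex 6.10 21.08 21.99
      vertex 1.23 16.22 21.99
    endloop
  endfacet
  facet normal 0.0000 0.0000 1.0000
    outer loop
      vertex 22.15 12.86 21.99
      vertex 1.23 16.22 21.99
      vertex 0.13 9.42 21.99
    endloop
  endfacet
  facet normal 0.0000 0.0000 1.0000
    outer loop
      vertex 22.15 12.86 21.99
      vertex 0.13 9.42 21.99
      vertex 3.25 3.28 21.99
    endloop
  endfacet
  facet normal 0.0000 0.0000 1.0000
    outer loop
      vertex 22.15 12.86 21.99
      vertex 3.25 3.28 21.99
      vertex 9.37 0.14 21.99
    endloop
  endfacet
  facet normal 0.0000 0.0000 1.0000
    outer loop
      vertex 22.15 12.86 21.99
      vertex 9.37 0.14 21.99
      vertex 16.18 1.20 21.99
    endloop
  endfacet
  facet normal 0.0000 0.0000 1.0000
    outer loop
      vertex 22.15 12.86 21.99
      vertex 16.18 1.20 21.99
      vertex 21.05 6.06 21.99
    endloop
  endfacet
  facet normal 0.8915 0.4530 0.0000
    outer loop
      vertex 22.15 12.86 0.00
      vertex 19.03 19.00 0.00
      vertex 19.03 19.00 21.99
    endloop
  endfacet
  facet normal 0.8915 0.4530 0.0000
    outer loop
      vertex 22.15 12.86 0.00
      vertex 19.03 19.00 21.99
      vertex 22.15 12.86 21.99
    endloop
  endfacet
  facet normal 0.4565 0.8897 0.0000
    outer loop
      vertex 19.03 19.00 0.00
      vertex 12.91 22.14 0.00
      vertex 12.91 22.14 21.99
    endloop
  endfacet
  facet normal 0.4565 0.8897 0.0000
    outer loop
      vertex 19.03 19.00 0.00
      vertex 12.91 22.14 21.99
      vertex 19.03 19.00 21.99
    endloop
  endfacet
  facet normal -0.1538 0.9881 0.0000
    outer loop
      vertex 12.91 22.14 0.00
      vertex 6.10 21.08 0.00
      vertex 6.10 21.08 21.99
    endloop
  endfacet
  facet normal -0.1538 0.9881 0.0000
    outer loop
      vertex 12.91 22.14 0.00
      vertex 6.10 21.08 21.99
      vertex 12.91 22.14 21.99
    endloop
  endfacet
  facet normal -0.7064 0.7078 0.0000
    outer loop
      vertex 6.10 21.08 0.00
      vertex 1.23 16.22 0.00
      vertex 1.23 16.22 21.99
    endloop
  endfacet
  facet normal -0.7064 0.7078 0.0000
    outer loop
      vertex 6.10 21.08 0.00
      vertex 1.23 16.22 21.99
      vertex 6.10 21.08 21.99
    endloop
  endfacet
  facet normal -0.9872 0.1597 0.0000
    outer loop
      vertex 1.23 16.22 0.00
      vertex 0.13 9.42 0.00
      vertex 0.13 9.42 21.99
    endloop
  endfacet
  facet normal -0.9872 0.1597 0.0000
    outer loop
      vertex 1.23 16.22 0.00
      vertex 0.13 9.42 21.99
      vertex 1.23 16.22 21.99
    endloop
  endfacet
  facet normal -0.8915 -0.4530 0.0000
    outer loop
      vertex 0.13 9.42 0.00
      vertex 3.25 3.28 0.00
      vertex 3.25 3.28 21.99
    endloop
  endfacet
  facet normal -0.8915 -0.4530 0.0000
    outer loop
      vertex 0.13 9.42 0.00
      vertex 3.25 3.28 21.99
      vertex 0.13 9.42 21.99
    endloop
  endfacet
  facet normal -0.4565 -0.8897 0.0000
    outer loop
      vertex 3.25 3.28 0.00
      vertex 9.37 0.14 0.00
      vertex 9.37 0.14 21.99
    endloop
  endfacet
  facet normal -0.4565 -0.8897 0.0000
    outer loop
      vertex 3.25 3.28 0.00
      vertex 9.37 0.14 21.99
      vertex 3.25 3.28 21.99
    endloop
  endfacet
  facet normal 0.1538 -0.9881 0.0000
    outer loop
      vertex 9.37 0.14 0.00
      vertex 16.18 1.20 0.00
      vertex 16.18 1.20 21.99
    endloop
  endfacet
  facet normal 0.1538 -0.9881 0.0000
    outer loop
      vertex 9.37 0.14 0.00
      vertex 16.18 1.20 21.99
      vertex 9.37 0.14 21.99
    endloop
  endfacet
  facet normal 0.7064 -0.7078 0.0000
    outer loop
      vertex 16.18 1.20 0.00
      vertex 21.05 6.06 0.00
      vertex 21.05 6.06 21.99
    endloop
  endfacet
  facet normal 0.7064 -0.7078 0.0000
    outer loop
      vertex 16.18 1.20 0.00
      vertex 21.05 6.06 21.99
      vertex 16.18 1.20 21.99
    endloop
  endfacet
  facet normal 0.9872 -0.1597 0.0000
    outer loop
      vertex 21.05 6.06 0.00
      vertex 22.15 12.86 0.00
      vertex 22.15 12.86 21.99
    endloop
  endfacet
  facet normal 0.9872 -0.1597 0.0000
    outer loop
      vertex 21.05 6.06 0.00
      vertex 22.15 12.86 21.99
      vertex 21.05 6.06 21.99
    endloop
  endfacet
endsolid part

The G0 Z moves step by Δz≈3.14 mm. Every layer's G1 loop is the same polygon, so the solid is a straight extrusion of it from z=0 to z≈22. Closing with flat bottom and top caps and triangulating gives 36 facets — a regular 10-sided prism (a cylinder approximated with 10 flat sides), circumscribed radius ≈ 11.1 mm, height ≈ 22 mm.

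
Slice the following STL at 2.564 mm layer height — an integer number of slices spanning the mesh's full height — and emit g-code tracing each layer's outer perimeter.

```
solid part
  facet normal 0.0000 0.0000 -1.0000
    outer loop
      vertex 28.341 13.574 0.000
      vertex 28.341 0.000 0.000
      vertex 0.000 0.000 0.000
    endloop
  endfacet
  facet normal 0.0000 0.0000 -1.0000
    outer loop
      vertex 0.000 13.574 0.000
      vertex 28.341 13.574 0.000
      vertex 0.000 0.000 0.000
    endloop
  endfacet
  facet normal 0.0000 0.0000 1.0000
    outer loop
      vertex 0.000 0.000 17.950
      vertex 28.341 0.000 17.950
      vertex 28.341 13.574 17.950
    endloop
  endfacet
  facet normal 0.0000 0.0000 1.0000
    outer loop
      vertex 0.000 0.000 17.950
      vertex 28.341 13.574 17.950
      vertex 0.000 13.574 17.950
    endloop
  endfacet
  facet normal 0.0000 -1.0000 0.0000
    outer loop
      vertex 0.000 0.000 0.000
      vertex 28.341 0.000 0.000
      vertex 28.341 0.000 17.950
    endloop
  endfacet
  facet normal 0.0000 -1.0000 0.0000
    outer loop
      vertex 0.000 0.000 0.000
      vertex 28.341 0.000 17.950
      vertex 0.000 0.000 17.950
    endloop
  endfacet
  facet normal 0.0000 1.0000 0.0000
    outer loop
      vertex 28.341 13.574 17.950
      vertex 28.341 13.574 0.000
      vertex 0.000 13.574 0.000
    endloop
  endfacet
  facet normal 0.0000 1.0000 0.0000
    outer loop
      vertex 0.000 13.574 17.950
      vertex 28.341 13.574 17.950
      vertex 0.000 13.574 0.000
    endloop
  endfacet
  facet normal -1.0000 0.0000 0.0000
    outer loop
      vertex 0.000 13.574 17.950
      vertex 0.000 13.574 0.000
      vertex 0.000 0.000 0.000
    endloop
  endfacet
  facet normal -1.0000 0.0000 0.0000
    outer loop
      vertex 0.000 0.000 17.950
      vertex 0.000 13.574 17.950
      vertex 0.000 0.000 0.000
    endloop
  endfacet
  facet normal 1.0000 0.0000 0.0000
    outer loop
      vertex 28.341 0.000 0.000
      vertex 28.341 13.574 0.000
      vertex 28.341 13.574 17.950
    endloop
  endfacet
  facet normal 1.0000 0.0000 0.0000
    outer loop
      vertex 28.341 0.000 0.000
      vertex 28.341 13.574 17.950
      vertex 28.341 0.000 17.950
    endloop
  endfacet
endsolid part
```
; perimeter-only toolpath
G21 ; units = mm
G90 ; absolute positioning
G28 ; home
; layer 1
G0 Z2.564
G0 X0.000 Y0.000
G1 X28.341 Y0.000
G1 X28.341 Y13.574
G1 X0.000 Y13.574
G1 X0.000 Y0.000
; layer 2
G0 Z5.129
G0 X0.000 Y0.000
G1 X28.341 Y0.000
G1 X28.341 Y13.574
G1 X0.000 Y13.574
G1 X0.000 Y0.000
; layer 3
G0 Z7.693
G0 X0.000 Y0.000
G1 X28.341 Y0.000
G1 X28.341 Y13.574
G1 X0.000 Y13.574
G1 X0.000 Y0.000
; layer 4
G0 Z10.257
G0 X0.000 Y0.000
G1 X28.341 Y0.000
G1 X28.341 Y13.574
G1 X0.000 Y13.574
G1 X0.000 Y0.000
; layer 5
G0 Z12.821
G0 X0.000 Y0.000
G1 X28.341 Y0.000
G1 X28.341 Y13.574
G1 X0.000 Y13.574
G1 X0.000 Y0.000
; layer 6
G0 Z15.386
G0 X0.000 Y0.000
G1 X28.341 Y0.000
G1 X28.341 Y13.574
G1 X0.000 Y13.574
G1 X0.000 Y0.000
; layer 7
G0 Z17.950
G0 X0.000 Y0.000
G1 X28.341 Y0.000
G1 X28.341 Y13.574
G1 X0.000 Y13.574
G1 X0.000 Y0.000
M2 ; end

The solid is a rectangular box, roughly 28.3 × 13.6 mm footprint and 17.9 mm tall. Slicing at Δz = 2.564 mm — 7 equal slices spanning the solid's height, so layer i sits at z = i·h/7 — gives 7 non-empty perimeters. Each is a 4-segment closed polygon; G0 lifts to the layer z and rapids to the start vertex, then G1 traces the edges.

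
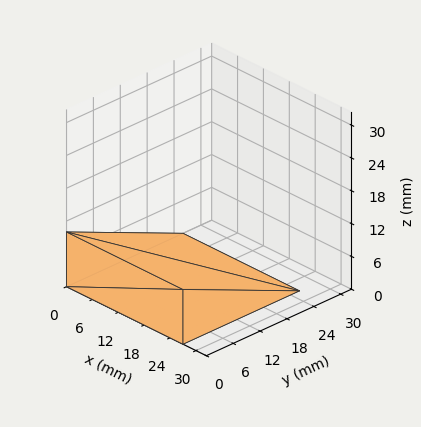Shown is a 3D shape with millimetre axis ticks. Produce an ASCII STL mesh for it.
Reading the render: the shape is a wedge (ramp): 27 × 26 mm base, rising to 10 mm along the y=0 edge and sloping linearly to z=0 at y=26 (dimensions read to the nearest mm from the axis ticks). For the STL, each face is triangulated and given an outward normal.

solid part
  facet normal 0.0000 0.0000 -1.0000
    outer loop
      vertex 27.0 26.0 0.0
      vertex 27.0 0.0 0.0
      vertex 0.0 0.0 0.0
    endloop
  endfacet
  facet normal 0.0000 0.0000 -1.0000
    outer loop
      vertex 0.0 26.0 0.0
      vertex 27.0 26.0 0.0
      vertex 0.0 0.0 0.0
    endloop
  endfacet
  facet normal 0.0000 -1.0000 0.0000
    outer loop
      vertex 0.0 0.0 0.0
      vertex 27.0 0.0 0.0
      vertex 27.0 0.0 10.0
    endloop
  endfacet
  facet normal 0.0000 -1.0000 0.0000
    outer loop
      vertex 0.0 0.0 0.0
      vertex 27.0 0.0 10.0
      vertex 0.0 0.0 10.0
    endloop
  endfacet
  facet normal 0.0000 0.3590 0.9333
    outer loop
      vertex 0.0 0.0 10.0
      vertex 27.0 0.0 10.0
      vertex 27.0 26.0 0.0
    endloop
  endfacet
  facet normal 0.0000 0.3590 0.9333
    outer loop
      vertex 0.0 0.0 10.0
      vertex 27.0 26.0 0.0
      vertex 0.0 26.0 0.0
    endloop
  endfacet
  facet normal -1.0000 0.0000 0.0000
    outer loop
      vertex 0.0 0.0 10.0
      vertex 0.0 26.0 0.0
      vertex 0.0 0.0 0.0
    endloop
  endfacet
  facet normal 1.0000 0.0000 0.0000
    outer loop
      vertex 27.0 0.0 0.0
      vertex 27.0 26.0 0.0
      vertex 27.0 0.0 10.0
    endloop
  endfacet
endsolid part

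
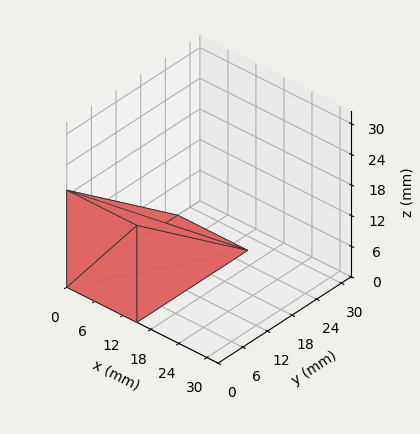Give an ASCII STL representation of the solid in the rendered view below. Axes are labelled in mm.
Reading the render: the shape is a wedge (ramp): 15 × 27 mm base, rising to 19 mm along the y=0 edge and sloping linearly to z=0 at y=27 (dimensions read to the nearest mm from the axis ticks). For the STL, each face is triangulated and given an outward normal.

solid part
  facet normal 0.0000 0.0000 -1.0000
    outer loop
      vertex 15.00 27.00 0.00
      vertex 15.00 0.00 0.00
      vertex 0.00 0.00 0.00
    endloop
  endfacet
  facet normal 0.0000 0.0000 -1.0000
    outer loop
      vertex 0.00 27.00 0.00
      vertex 15.00 27.00 0.00
      vertex 0.00 0.00 0.00
    endloop
  endfacet
  facet normal 0.0000 -1.0000 0.0000
    outer loop
      vertex 0.00 0.00 0.00
      vertex 15.00 0.00 0.00
      vertex 15.00 0.00 19.00
    endloop
  endfacet
  facet normal 0.0000 -1.0000 0.0000
    outer loop
      vertex 0.00 0.00 0.00
      vertex 15.00 0.00 19.00
      vertex 0.00 0.00 19.00
    endloop
  endfacet
  facet normal 0.0000 0.5755 0.8178
    outer loop
      vertex 0.00 0.00 19.00
      vertex 15.00 0.00 19.00
      vertex 15.00 27.00 0.00
    endloop
  endfacet
  facet normal 0.0000 0.5755 0.8178
    outer loop
      vertex 0.00 0.00 19.00
      vertex 15.00 27.00 0.00
      vertex 0.00 27.00 0.00
    endloop
  endfacet
  facet normal -1.0000 0.0000 0.0000
    outer loop
      vertex 0.00 0.00 19.00
      vertex 0.00 27.00 0.00
      vertex 0.00 0.00 0.00
    endloop
  endfacet
  facet normal 1.0000 0.0000 0.0000
    outer loop
      vertex 15.00 0.00 0.00
      vertex 15.00 27.00 0.00
      vertex 15.00 0.00 19.00
    endloop
  endfacet
endsolid part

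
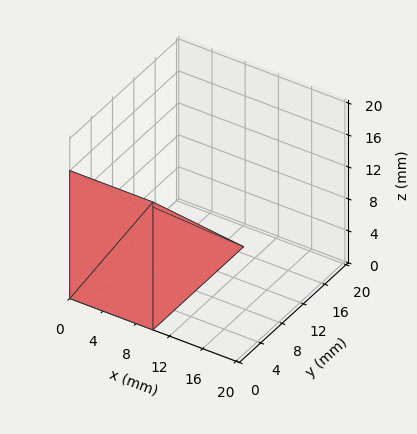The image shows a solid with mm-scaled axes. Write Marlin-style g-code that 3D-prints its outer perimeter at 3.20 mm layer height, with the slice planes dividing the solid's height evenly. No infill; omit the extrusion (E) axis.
Reading the render: the shape is a wedge (ramp): 10 × 17 mm base, rising to 16 mm along the y=0 edge and sloping linearly to z=0 at y=17 (dimensions read to the nearest mm from the axis ticks). For the g-code, the solid's height is divided into equal slices at the stated Δz and each level perimeter traced with G1 moves after a G0 lift.

; perimeter-only toolpath
G21 ; units = mm
G90 ; absolute positioning
G28 ; home
; layer 1
G0 Z3.20
G0 X0.00 Y0.00
G1 X10.00 Y0.00
G1 X10.00 Y13.60
G1 X0.00 Y13.60
G1 X0.00 Y0.00
; layer 2
G0 Z6.40
G0 X0.00 Y0.00
G1 X10.00 Y0.00
G1 X10.00 Y10.20
G1 X0.00 Y10.20
G1 X0.00 Y0.00
; layer 3
G0 Z9.60
G0 X0.00 Y0.00
G1 X10.00 Y0.00
G1 X10.00 Y6.80
G1 X0.00 Y6.80
G1 X0.00 Y0.00
; layer 4
G0 Z12.80
G0 X0.00 Y0.00
G1 X10.00 Y0.00
G1 X10.00 Y3.40
G1 X0.00 Y3.40
G1 X0.00 Y0.00
M2 ; end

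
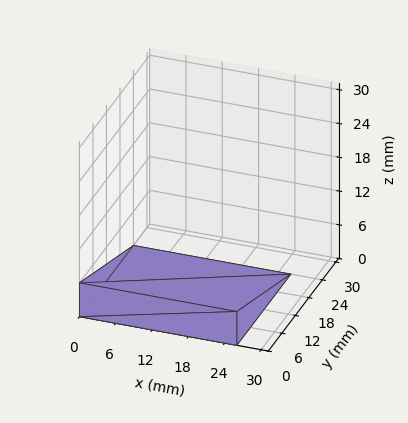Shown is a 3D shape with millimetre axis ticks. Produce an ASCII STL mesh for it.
Reading the render: the shape is a wedge (ramp): 26 × 24 mm base, rising to 6 mm along the y=0 edge and sloping linearly to z=0 at y=24 (dimensions read to the nearest mm from the axis ticks). For the STL, each face is triangulated and given an outward normal.

solid part
  facet normal 0.0000 0.0000 -1.0000
    outer loop
      vertex 26.00 24.00 0.00
      vertex 26.00 0.00 0.00
      vertex 0.00 0.00 0.00
    endloop
  endfacet
  facet normal 0.0000 0.0000 -1.0000
    outer loop
      vertex 0.00 24.00 0.00
      vertex 26.00 24.00 0.00
      vertex 0.00 0.00 0.00
    endloop
  endfacet
  facet normal 0.0000 -1.0000 0.0000
    outer loop
      vertex 0.00 0.00 0.00
      vertex 26.00 0.00 0.00
      vertex 26.00 0.00 6.00
    endloop
  endfacet
  facet normal 0.0000 -1.0000 0.0000
    outer loop
      vertex 0.00 0.00 0.00
      vertex 26.00 0.00 6.00
      vertex 0.00 0.00 6.00
    endloop
  endfacet
  facet normal 0.0000 0.2425 0.9701
    outer loop
      vertex 0.00 0.00 6.00
      vertex 26.00 0.00 6.00
      vertex 26.00 24.00 0.00
    endloop
  endfacet
  facet normal 0.0000 0.2425 0.9701
    outer loop
      vertex 0.00 0.00 6.00
      vertex 26.00 24.00 0.00
      vertex 0.00 24.00 0.00
    endloop
  endfacet
  facet normal -1.0000 0.0000 0.0000
    outer loop
      vertex 0.00 0.00 6.00
      vertex 0.00 24.00 0.00
      vertex 0.00 0.00 0.00
    endloop
  endfacet
  facet normal 1.0000 0.0000 0.0000
    outer loop
      vertex 26.00 0.00 0.00
      vertex 26.00 24.00 0.00
      vertex 26.00 0.00 6.00
    endloop
  endfacet
endsolid part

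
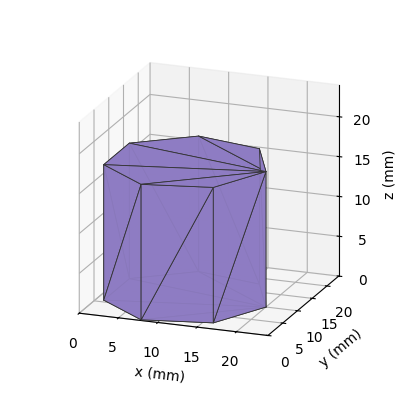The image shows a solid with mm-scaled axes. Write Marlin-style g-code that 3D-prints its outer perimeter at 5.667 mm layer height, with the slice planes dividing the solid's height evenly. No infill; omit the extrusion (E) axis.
Reading the render: the shape is a regular 7-sided prism (a cylinder approximated with 7 flat sides), circumscribed radius ≈ 10 mm, height ≈ 17 mm (dimensions read to the nearest mm from the axis ticks). For the g-code, the solid's height is divided into equal slices at the stated Δz and each level perimeter traced with G1 moves after a G0 lift.

; perimeter-only toolpath
G21 ; units = mm
G90 ; absolute positioning
G28 ; home
; layer 1
G0 Z5.667
G0 X20.000 Y10.000
G1 X16.235 Y17.818
G1 X7.775 Y19.749
G1 X0.990 Y14.339
G1 X0.990 Y5.661
G1 X7.775 Y0.251
G1 X16.235 Y2.182
G1 X20.000 Y10.000
; layer 2
G0 Z11.333
G0 X20.000 Y10.000
G1 X16.235 Y17.818
G1 X7.775 Y19.749
G1 X0.990 Y14.339
G1 X0.990 Y5.661
G1 X7.775 Y0.251
G1 X16.235 Y2.182
G1 X20.000 Y10.000
; layer 3
G0 Z17.000
G0 X20.000 Y10.000
G1 X16.235 Y17.818
G1 X7.775 Y19.749
G1 X0.990 Y14.339
G1 X0.990 Y5.661
G1 X7.775 Y0.251
G1 X16.235 Y2.182
G1 X20.000 Y10.000
M2 ; end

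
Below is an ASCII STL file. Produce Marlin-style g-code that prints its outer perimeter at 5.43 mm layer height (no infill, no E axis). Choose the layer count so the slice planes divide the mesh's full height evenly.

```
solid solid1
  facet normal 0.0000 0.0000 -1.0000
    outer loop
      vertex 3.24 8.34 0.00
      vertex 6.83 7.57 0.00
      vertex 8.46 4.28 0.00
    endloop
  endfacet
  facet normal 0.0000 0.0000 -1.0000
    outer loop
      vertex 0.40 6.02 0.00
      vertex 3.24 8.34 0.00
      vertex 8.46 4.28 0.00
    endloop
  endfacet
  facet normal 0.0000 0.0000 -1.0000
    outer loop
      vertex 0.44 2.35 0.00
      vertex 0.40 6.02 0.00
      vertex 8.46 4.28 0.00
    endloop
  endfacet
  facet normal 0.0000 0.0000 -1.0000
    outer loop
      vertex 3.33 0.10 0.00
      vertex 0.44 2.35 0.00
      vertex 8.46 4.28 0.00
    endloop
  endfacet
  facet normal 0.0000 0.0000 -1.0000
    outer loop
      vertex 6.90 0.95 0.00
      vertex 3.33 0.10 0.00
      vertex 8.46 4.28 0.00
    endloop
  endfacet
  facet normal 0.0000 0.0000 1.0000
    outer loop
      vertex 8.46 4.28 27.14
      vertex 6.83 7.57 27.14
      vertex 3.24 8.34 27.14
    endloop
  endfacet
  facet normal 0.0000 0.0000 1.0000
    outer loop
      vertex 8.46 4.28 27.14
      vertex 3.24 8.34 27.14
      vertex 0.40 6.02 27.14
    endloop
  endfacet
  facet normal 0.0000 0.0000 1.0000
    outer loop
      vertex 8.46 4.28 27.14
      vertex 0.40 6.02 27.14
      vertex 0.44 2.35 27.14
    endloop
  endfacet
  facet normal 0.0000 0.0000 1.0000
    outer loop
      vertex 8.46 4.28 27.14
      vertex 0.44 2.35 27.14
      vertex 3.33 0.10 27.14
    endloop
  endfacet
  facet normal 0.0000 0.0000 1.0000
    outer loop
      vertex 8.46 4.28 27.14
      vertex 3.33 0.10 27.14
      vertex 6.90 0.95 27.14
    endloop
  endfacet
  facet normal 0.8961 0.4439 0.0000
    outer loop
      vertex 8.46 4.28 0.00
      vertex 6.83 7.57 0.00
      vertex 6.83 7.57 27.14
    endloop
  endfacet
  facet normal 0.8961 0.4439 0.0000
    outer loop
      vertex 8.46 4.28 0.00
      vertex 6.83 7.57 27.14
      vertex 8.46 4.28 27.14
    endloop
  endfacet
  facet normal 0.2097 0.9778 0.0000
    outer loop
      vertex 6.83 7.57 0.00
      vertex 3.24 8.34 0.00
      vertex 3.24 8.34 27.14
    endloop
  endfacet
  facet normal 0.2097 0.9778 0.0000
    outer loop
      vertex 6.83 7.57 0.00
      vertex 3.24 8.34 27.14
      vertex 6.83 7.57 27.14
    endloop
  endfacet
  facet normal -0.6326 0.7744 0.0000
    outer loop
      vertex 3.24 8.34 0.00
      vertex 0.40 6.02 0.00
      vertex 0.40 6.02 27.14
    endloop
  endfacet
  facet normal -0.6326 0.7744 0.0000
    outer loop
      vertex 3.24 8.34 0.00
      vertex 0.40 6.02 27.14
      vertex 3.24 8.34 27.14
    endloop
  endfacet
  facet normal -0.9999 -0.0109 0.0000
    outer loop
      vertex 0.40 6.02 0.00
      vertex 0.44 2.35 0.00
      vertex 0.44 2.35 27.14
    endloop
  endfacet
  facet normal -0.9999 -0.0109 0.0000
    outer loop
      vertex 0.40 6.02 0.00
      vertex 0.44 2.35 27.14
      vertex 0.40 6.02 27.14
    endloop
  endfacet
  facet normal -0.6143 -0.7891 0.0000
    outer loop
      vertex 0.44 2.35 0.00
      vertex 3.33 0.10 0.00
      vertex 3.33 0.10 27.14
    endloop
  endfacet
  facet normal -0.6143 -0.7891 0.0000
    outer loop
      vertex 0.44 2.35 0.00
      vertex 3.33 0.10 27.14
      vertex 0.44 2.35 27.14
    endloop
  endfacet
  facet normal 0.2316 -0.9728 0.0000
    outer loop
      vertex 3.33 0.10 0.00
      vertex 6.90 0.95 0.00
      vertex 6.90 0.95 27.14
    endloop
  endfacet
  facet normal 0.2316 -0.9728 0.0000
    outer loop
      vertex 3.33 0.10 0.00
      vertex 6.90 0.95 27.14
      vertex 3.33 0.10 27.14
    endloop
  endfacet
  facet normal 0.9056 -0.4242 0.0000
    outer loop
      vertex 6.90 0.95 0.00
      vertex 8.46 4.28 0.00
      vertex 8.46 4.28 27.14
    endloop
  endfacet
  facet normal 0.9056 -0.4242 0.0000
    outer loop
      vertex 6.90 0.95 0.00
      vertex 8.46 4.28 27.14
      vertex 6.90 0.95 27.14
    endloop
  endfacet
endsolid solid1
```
; perimeter-only toolpath
G21 ; units = mm
G90 ; absolute positioning
G28 ; home
; layer 1
G0 Z5.43
G0 X8.46 Y4.28
G1 X6.83 Y7.57
G1 X3.24 Y8.34
G1 X0.40 Y6.02
G1 X0.44 Y2.35
G1 X3.33 Y0.10
G1 X6.90 Y0.95
G1 X8.46 Y4.28
; layer 2
G0 Z10.86
G0 X8.46 Y4.28
G1 X6.83 Y7.57
G1 X3.24 Y8.34
G1 X0.40 Y6.02
G1 X0.44 Y2.35
G1 X3.33 Y0.10
G1 X6.90 Y0.95
G1 X8.46 Y4.28
; layer 3
G0 Z16.28
G0 X8.46 Y4.28
G1 X6.83 Y7.57
G1 X3.24 Y8.34
G1 X0.40 Y6.02
G1 X0.44 Y2.35
G1 X3.33 Y0.10
G1 X6.90 Y0.95
G1 X8.46 Y4.28
; layer 4
G0 Z21.71
G0 X8.46 Y4.28
G1 X6.83 Y7.57
G1 X3.24 Y8.34
G1 X0.40 Y6.02
G1 X0.44 Y2.35
G1 X3.33 Y0.10
G1 X6.90 Y0.95
G1 X8.46 Y4.28
; layer 5
G0 Z27.14
G0 X8.46 Y4.28
G1 X6.83 Y7.57
G1 X3.24 Y8.34
G1 X0.40 Y6.02
G1 X0.44 Y2.35
G1 X3.33 Y0.10
G1 X6.90 Y0.95
G1 X8.46 Y4.28
M2 ; end

The solid is a regular 7-sided prism (a cylinder approximated with 7 flat sides), circumscribed radius ≈ 4.23 mm, height ≈ 27.1 mm. Slicing at Δz = 5.43 mm — 5 equal slices spanning the solid's height, so layer i sits at z = i·h/5 — gives 5 non-empty perimeters. Each is a 7-segment closed polygon; G0 lifts to the layer z and rapids to the start vertex, then G1 traces the edges.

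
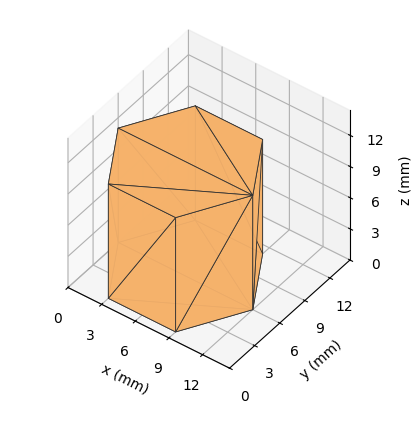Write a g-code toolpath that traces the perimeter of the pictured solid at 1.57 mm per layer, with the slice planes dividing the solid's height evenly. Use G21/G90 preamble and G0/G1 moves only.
Reading the render: the shape is a regular 6-sided prism (a cylinder approximated with 6 flat sides), circumscribed radius ≈ 6 mm, height ≈ 11 mm (dimensions read to the nearest mm from the axis ticks). For the g-code, the solid's height is divided into equal slices at the stated Δz and each level perimeter traced with G1 moves after a G0 lift.

; perimeter-only toolpath
G21 ; units = mm
G90 ; absolute positioning
G28 ; home
; layer 1
G0 Z1.57
G0 X12.00 Y6.00
G1 X9.00 Y11.20
G1 X3.00 Y11.20
G1 X0.00 Y6.00
G1 X3.00 Y0.80
G1 X9.00 Y0.80
G1 X12.00 Y6.00
; layer 2
G0 Z3.14
G0 X12.00 Y6.00
G1 X9.00 Y11.20
G1 X3.00 Y11.20
G1 X0.00 Y6.00
G1 X3.00 Y0.80
G1 X9.00 Y0.80
G1 X12.00 Y6.00
; layer 3
G0 Z4.71
G0 X12.00 Y6.00
G1 X9.00 Y11.20
G1 X3.00 Y11.20
G1 X0.00 Y6.00
G1 X3.00 Y0.80
G1 X9.00 Y0.80
G1 X12.00 Y6.00
; layer 4
G0 Z6.29
G0 X12.00 Y6.00
G1 X9.00 Y11.20
G1 X3.00 Y11.20
G1 X0.00 Y6.00
G1 X3.00 Y0.80
G1 X9.00 Y0.80
G1 X12.00 Y6.00
; layer 5
G0 Z7.86
G0 X12.00 Y6.00
G1 X9.00 Y11.20
G1 X3.00 Y11.20
G1 X0.00 Y6.00
G1 X3.00 Y0.80
G1 X9.00 Y0.80
G1 X12.00 Y6.00
; layer 6
G0 Z9.43
G0 X12.00 Y6.00
G1 X9.00 Y11.20
G1 X3.00 Y11.20
G1 X0.00 Y6.00
G1 X3.00 Y0.80
G1 X9.00 Y0.80
G1 X12.00 Y6.00
; layer 7
G0 Z11.00
G0 X12.00 Y6.00
G1 X9.00 Y11.20
G1 X3.00 Y11.20
G1 X0.00 Y6.00
G1 X3.00 Y0.80
G1 X9.00 Y0.80
G1 X12.00 Y6.00
M2 ; end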